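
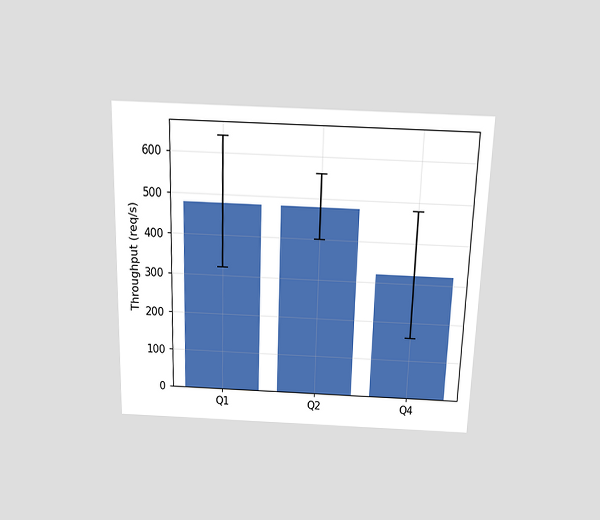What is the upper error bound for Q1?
The chart is viewed slightly from above. The Q1 bar's upper whisker reaches 640req/s.

640req/s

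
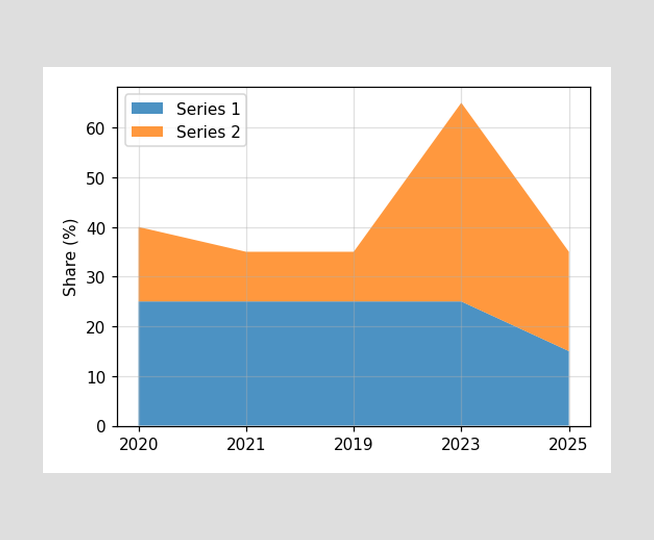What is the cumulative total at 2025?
The stacked total at 2025 reaches 35%.

35%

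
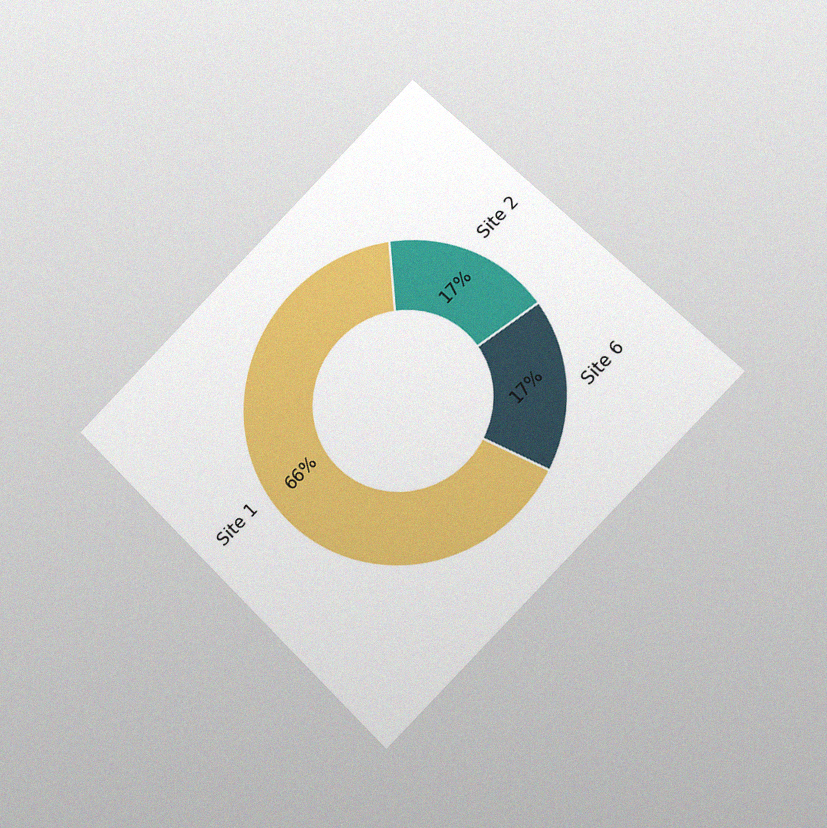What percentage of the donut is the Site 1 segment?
The chart is tilted about 45° counter-clockwise and viewed at a slight angle, with some photo noise. The Site 1 segment takes up 66% of the ring.

66%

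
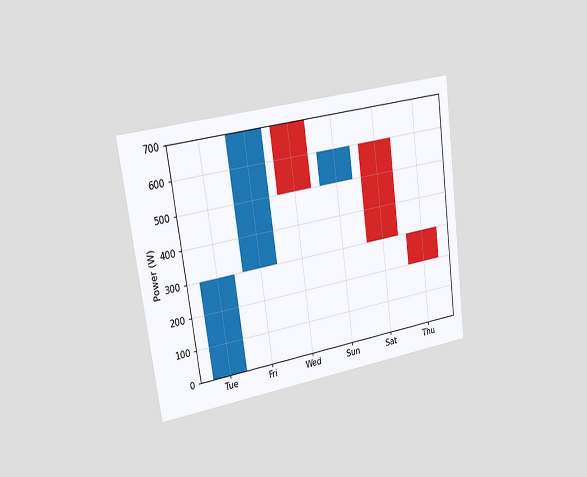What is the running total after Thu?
200W

The chart is tilted about 8° counter-clockwise and viewed slightly from the left. After Thu the running total reaches 200W.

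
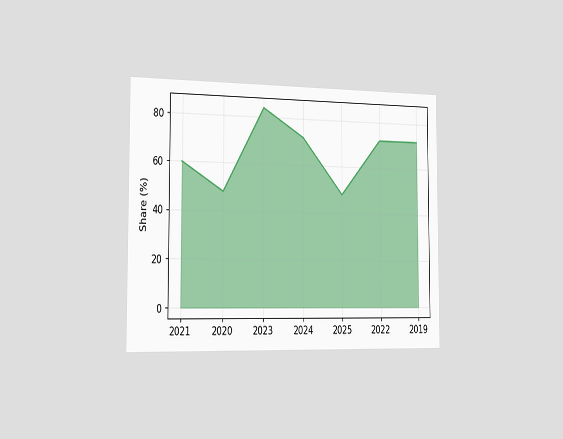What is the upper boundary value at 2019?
The chart is viewed slightly from the left. At 2019 the upper boundary is at 72%.

72%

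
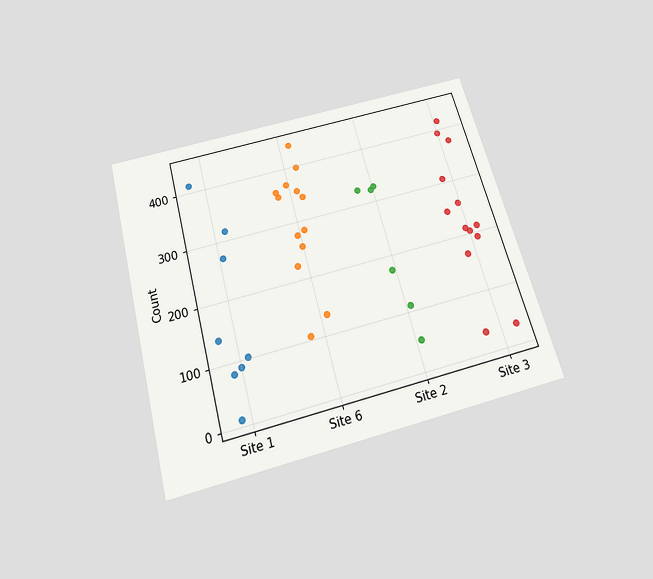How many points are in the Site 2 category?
6

The chart is tilted about 15° counter-clockwise and viewed slightly from below. Counting the markers in the Site 2 column gives 6.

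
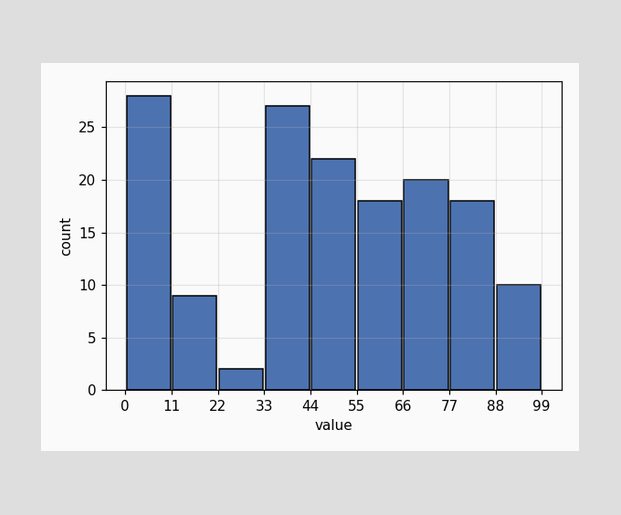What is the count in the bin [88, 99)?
10

The [88, 99) bin has height 10.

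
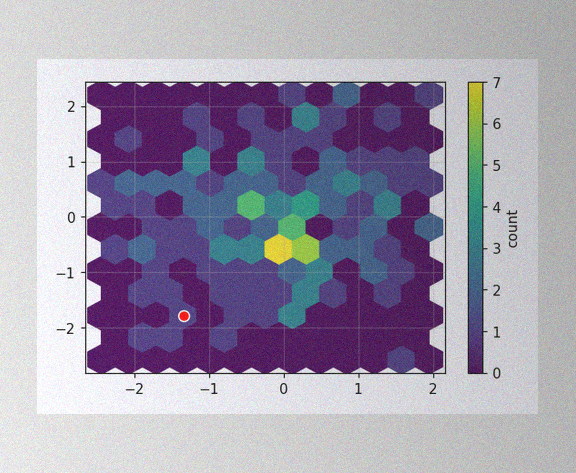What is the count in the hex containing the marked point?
The image has some photo noise and uneven lighting. The marked hex reads 1 on the colorbar.

1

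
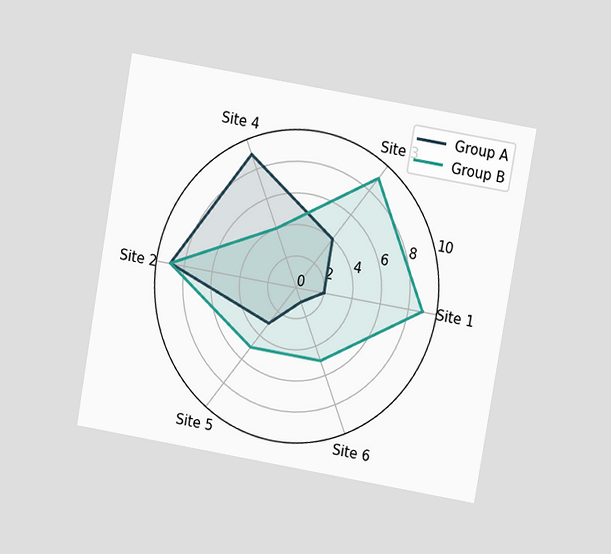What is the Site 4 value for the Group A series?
The chart is tilted about 10° clockwise and viewed at a slight angle. On the Site 4 axis, Group A reaches 9.

9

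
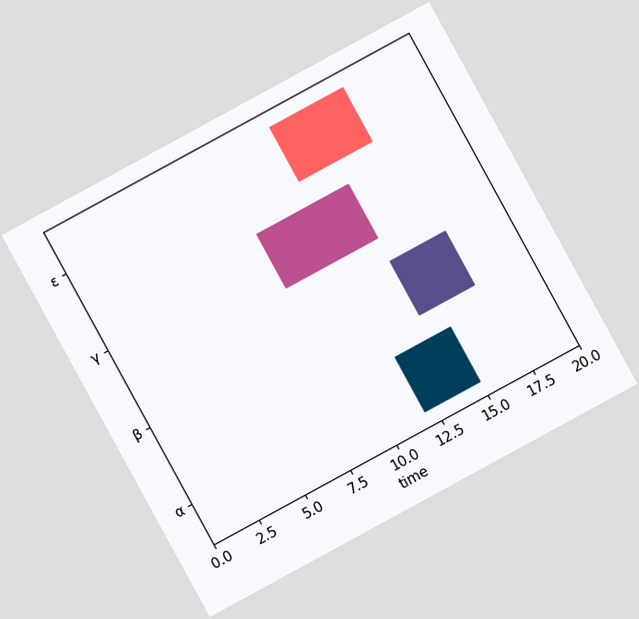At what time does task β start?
The chart is tilted about 29° counter-clockwise. The β bar begins at t=14.

14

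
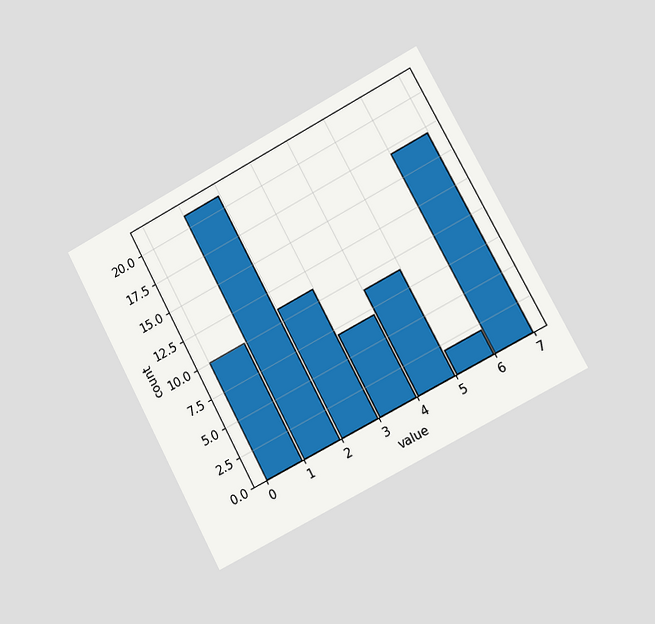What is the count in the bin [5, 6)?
2

The chart is tilted about 28° counter-clockwise and viewed slightly from the right. The [5, 6) bin has height 2.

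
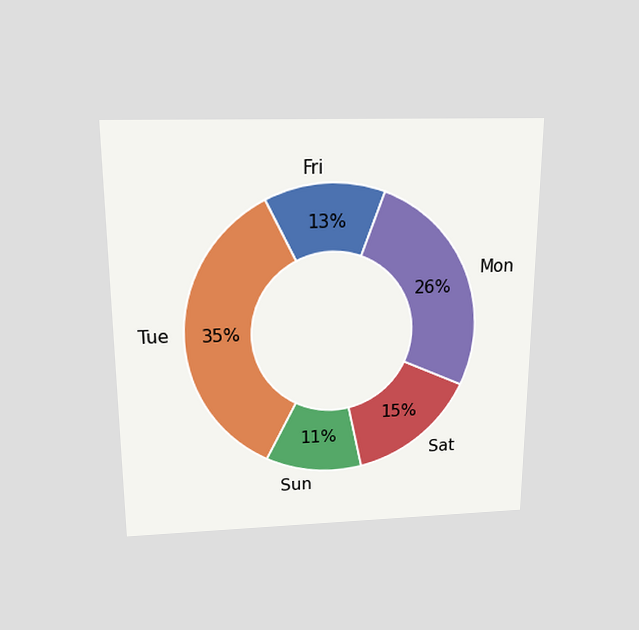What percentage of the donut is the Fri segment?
13%

The chart is viewed slightly from above. The Fri segment takes up 13% of the ring.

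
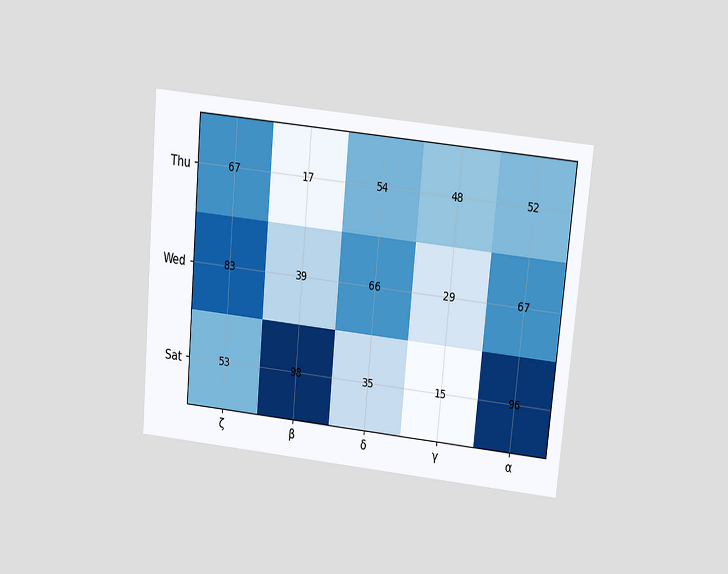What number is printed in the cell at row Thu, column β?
The chart is tilted about 5° clockwise and viewed slightly from above. The (Thu, β) cell reads 17.

17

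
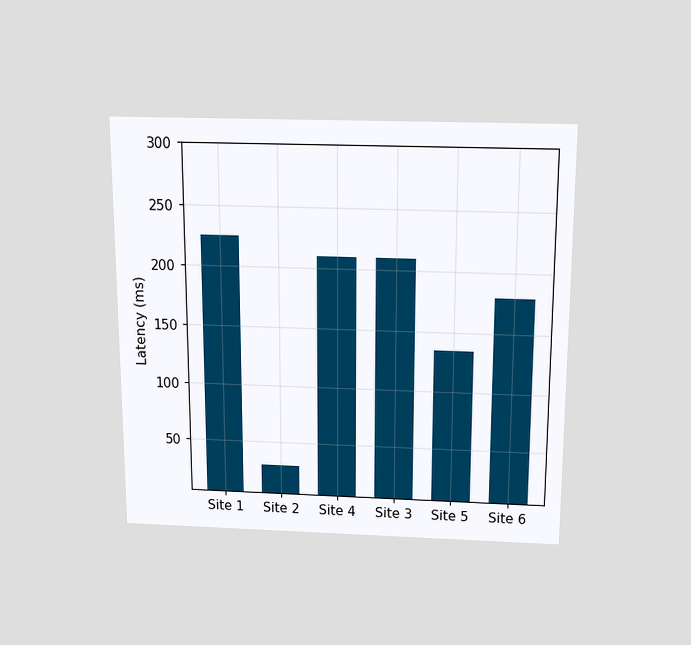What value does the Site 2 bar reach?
The chart is viewed slightly from above. Reading along the chart's y-axis, the Site 2 bar reaches 30ms.

30ms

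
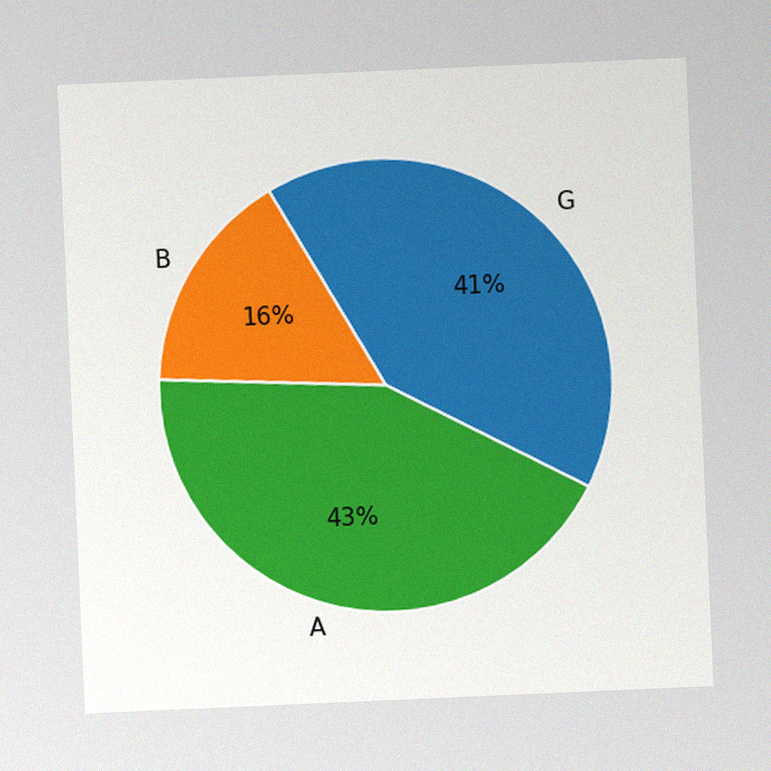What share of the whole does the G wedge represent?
41%

The chart is tilted about 3° counter-clockwise, with some photo noise. The G slice takes up 41% of the pie.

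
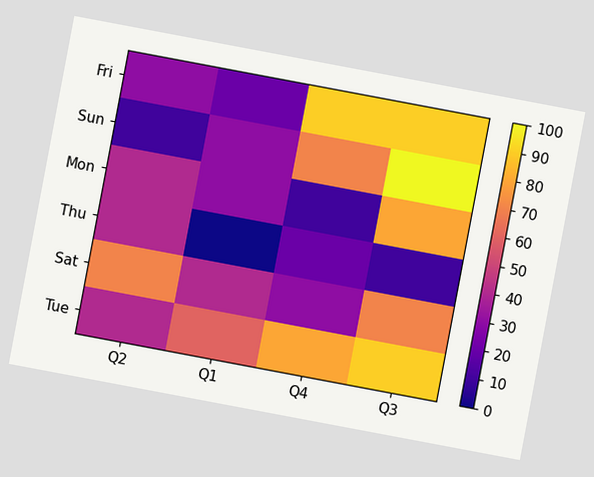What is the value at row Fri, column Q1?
The chart is tilted about 11° clockwise. Matching cell (Fri, Q1) against the colorbar gives 20.

20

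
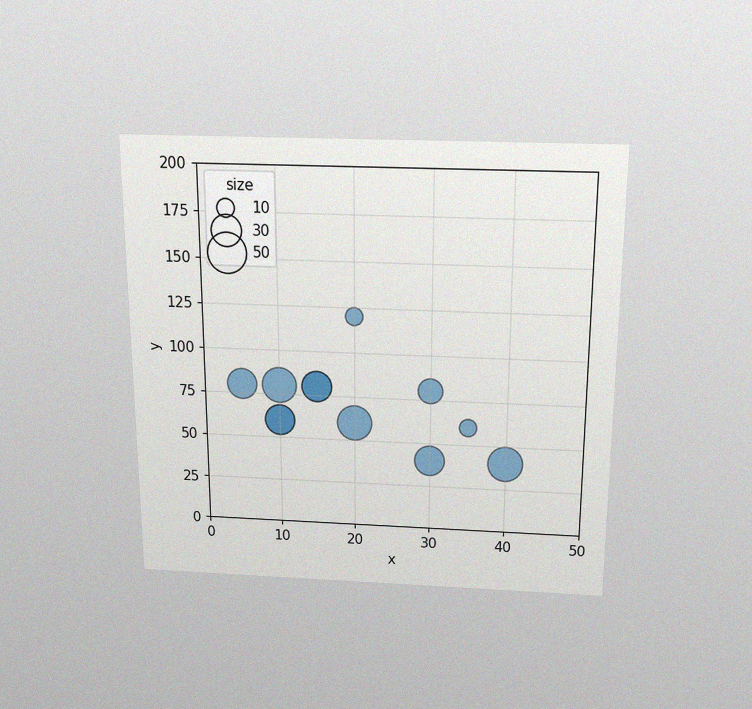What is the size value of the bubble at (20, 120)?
10

The chart is viewed slightly from above, with some photo noise. Matching the bubble at (20, 120) against the size legend gives 10.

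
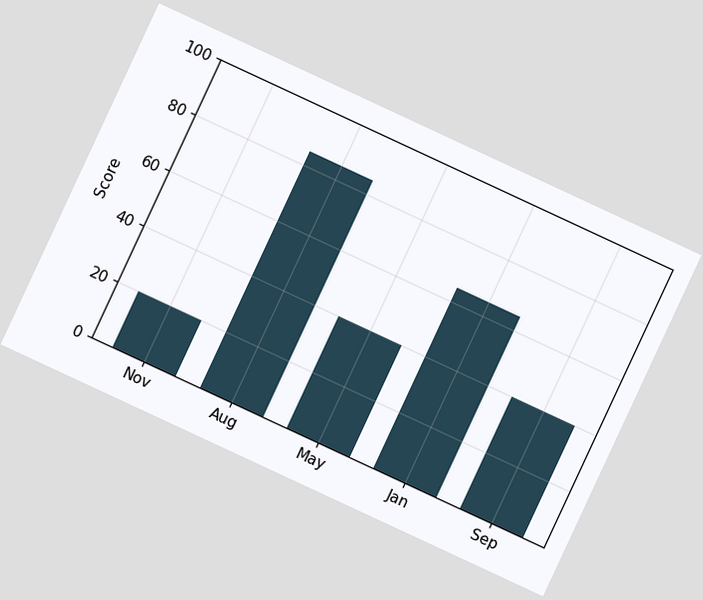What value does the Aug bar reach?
85

The chart is tilted about 25° clockwise. Reading along the chart's y-axis, the Aug bar reaches 85.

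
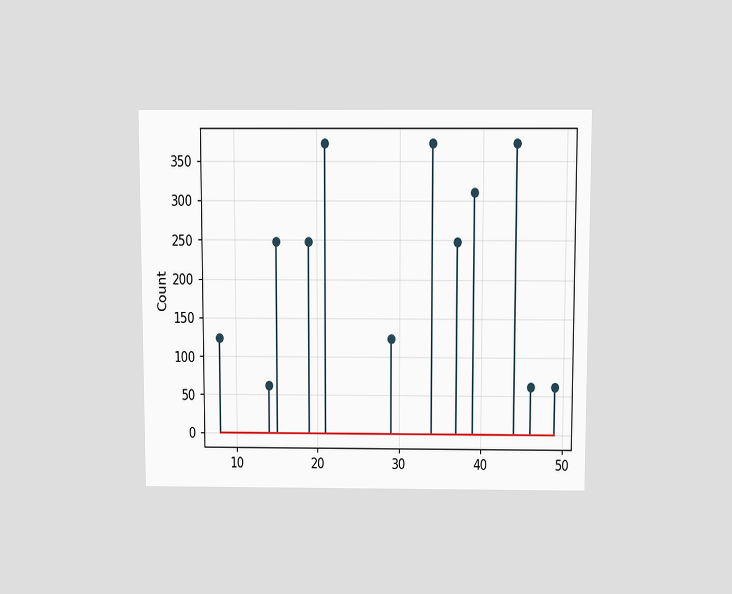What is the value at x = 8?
The chart is viewed slightly from above. The stem at x=8 reaches 124.

124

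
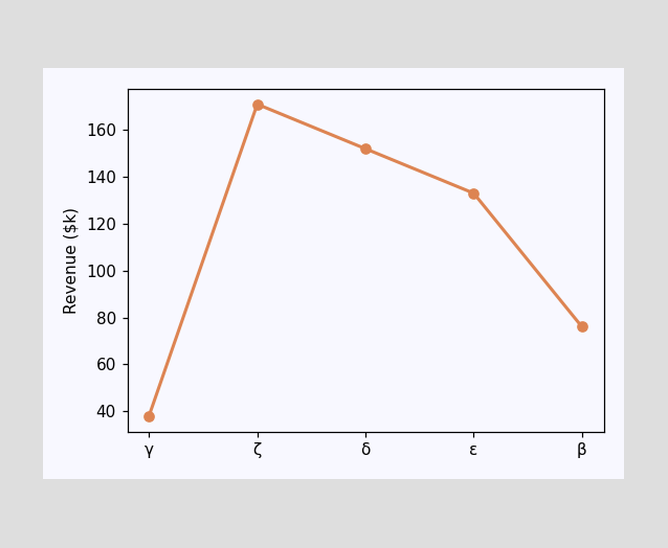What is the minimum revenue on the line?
The lowest point is at γ, and reading across to the y-axis gives $38k.

$38k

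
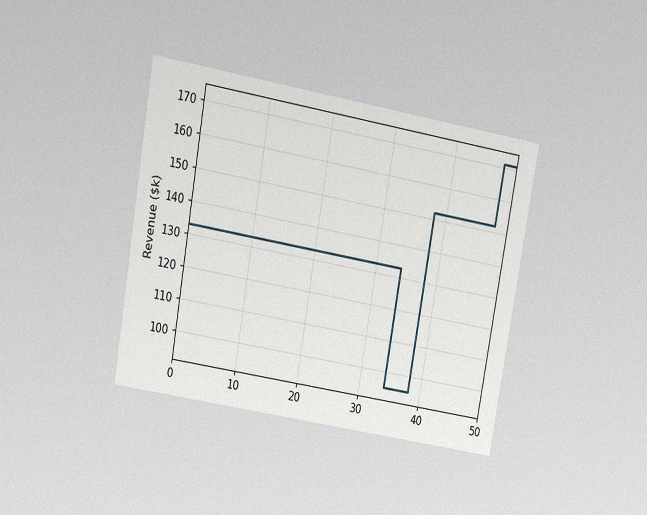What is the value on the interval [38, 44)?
The chart is tilted about 10° clockwise and viewed at a slight angle, with some photo noise. On [38, 44) the step sits at $152k.

$152k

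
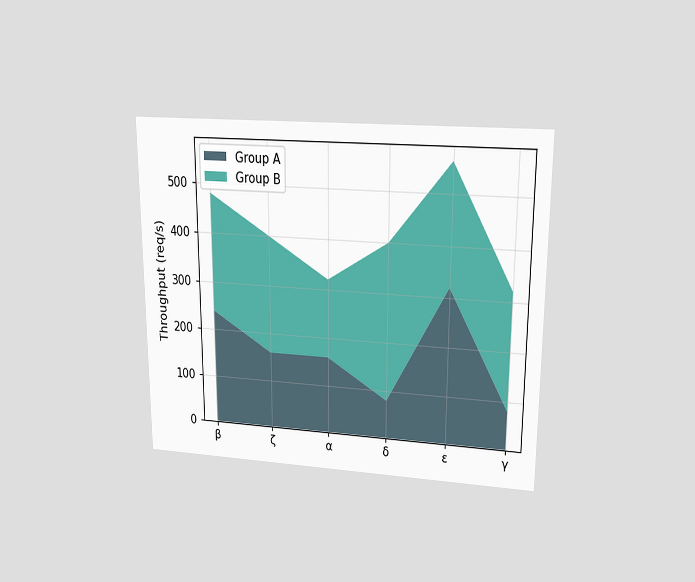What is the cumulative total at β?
480req/s

The chart is viewed at a slight angle. The stacked total at β reaches 480req/s.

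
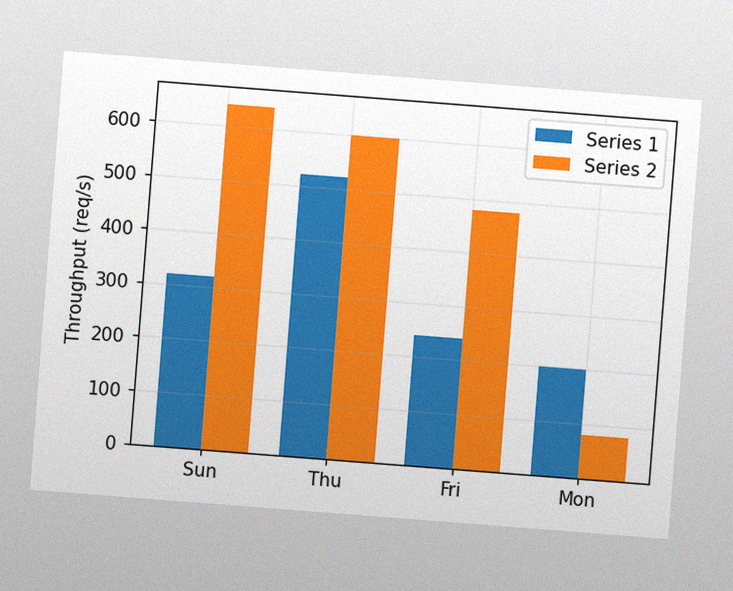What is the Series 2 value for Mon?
80req/s

The chart is tilted about 4° clockwise, with some photo noise. The Series 2 bar at Mon reaches 80req/s on the y-axis.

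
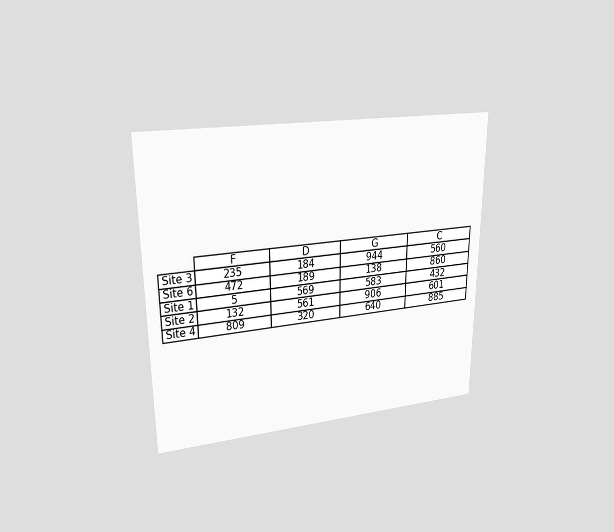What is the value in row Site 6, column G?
138

The chart is viewed at a slight angle. The (Site 6, G) cell reads 138.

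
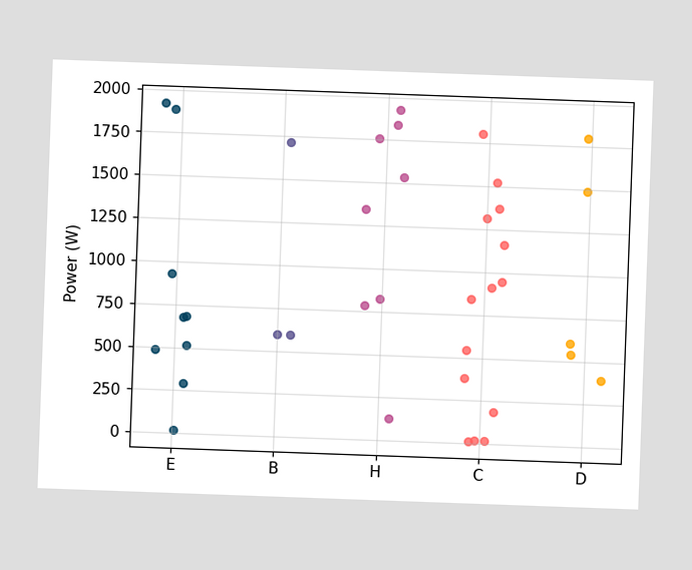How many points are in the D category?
The chart is tilted about 2° clockwise. Counting the markers in the D column gives 5.

5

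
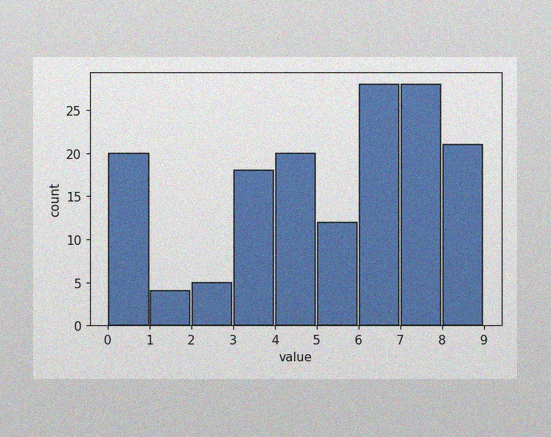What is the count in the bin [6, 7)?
The image has some photo noise and uneven lighting. The [6, 7) bin has height 28.

28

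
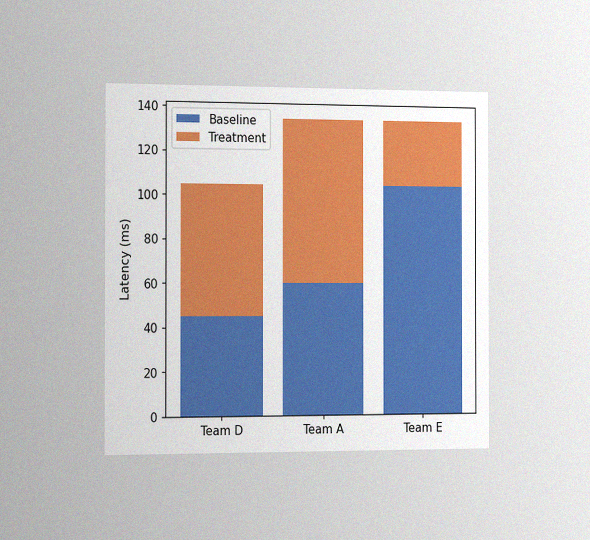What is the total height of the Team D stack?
The chart is viewed slightly from the left, with some photo noise. The Team D stack's top reaches 105ms on the y-axis.

105ms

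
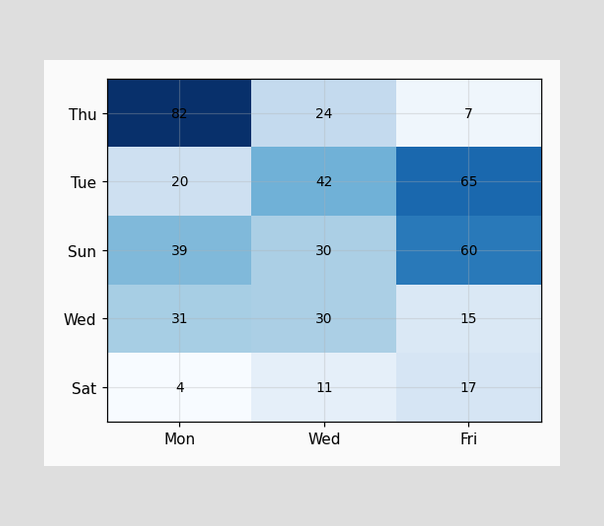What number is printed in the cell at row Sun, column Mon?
39

The (Sun, Mon) cell reads 39.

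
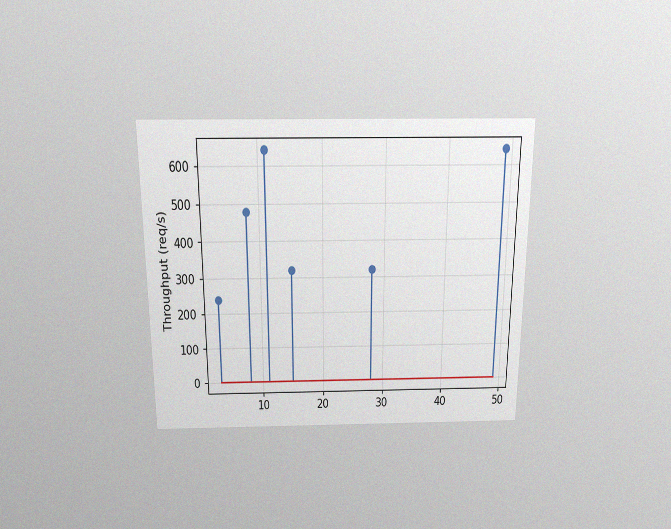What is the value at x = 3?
240req/s

The chart is viewed slightly from above, with some photo noise. The stem at x=3 reaches 240req/s.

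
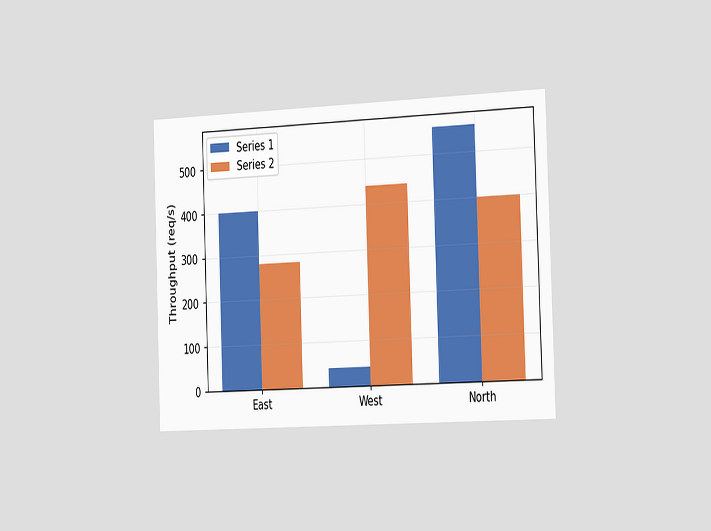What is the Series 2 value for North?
The chart is tilted about 2° counter-clockwise and viewed slightly from the right. The Series 2 bar at North reaches 400req/s on the y-axis.

400req/s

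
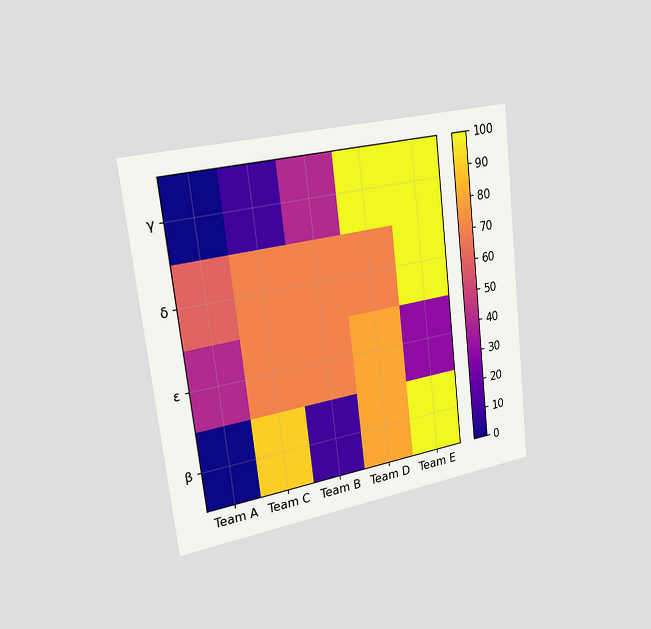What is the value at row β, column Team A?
The chart is tilted about 7° counter-clockwise and viewed slightly from the left. Matching cell (β, Team A) against the colorbar gives 0.

0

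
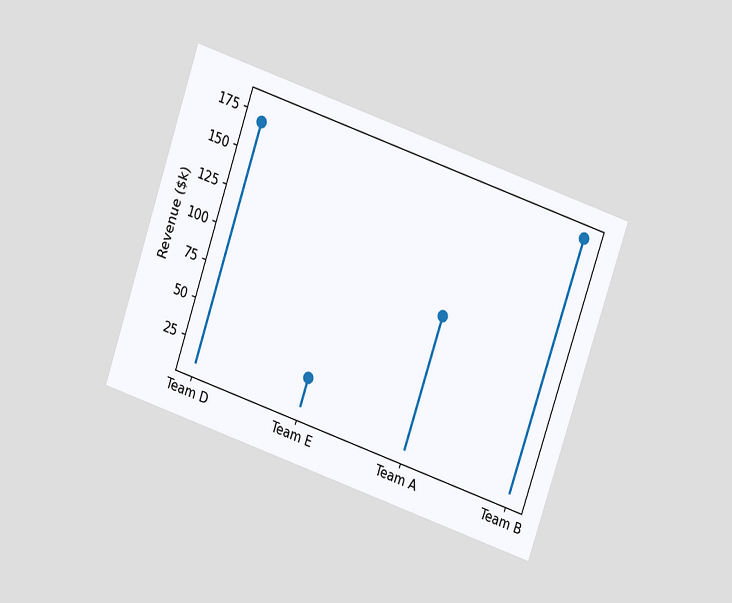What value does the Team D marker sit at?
The chart is tilted about 19° clockwise and viewed at a slight angle. The Team D marker sits at $170k.

$170k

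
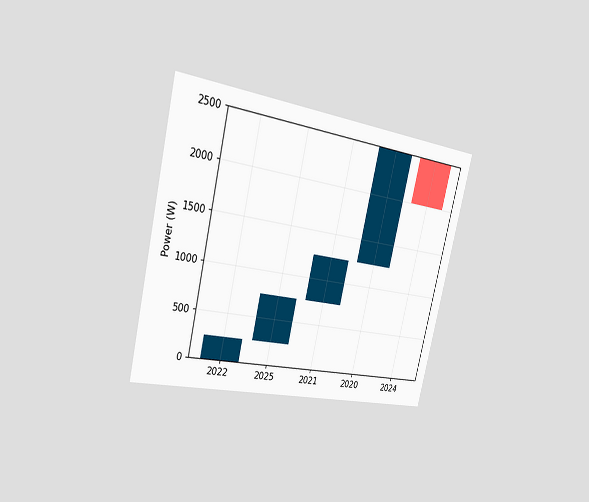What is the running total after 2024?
2000W

The chart is tilted about 13° clockwise and viewed slightly from the left. After 2024 the running total reaches 2000W.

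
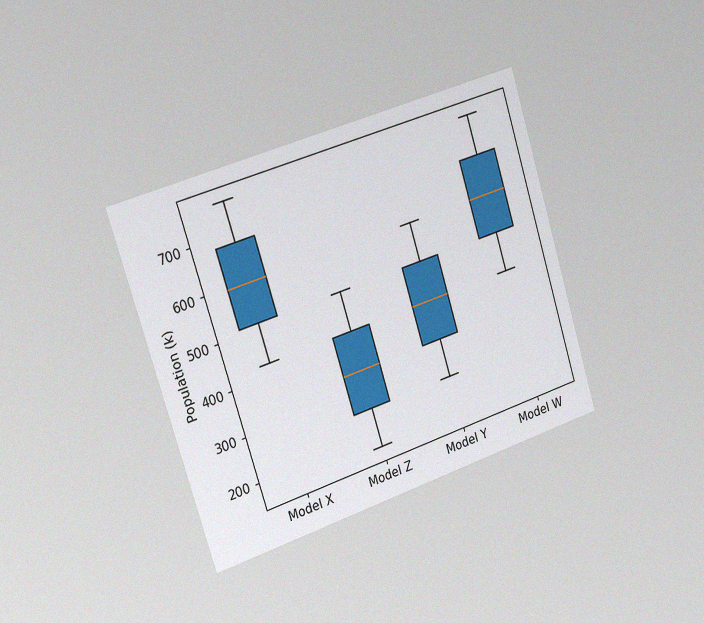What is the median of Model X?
595k

The chart is tilted about 17° counter-clockwise and viewed slightly from the left, with some photo noise. The median line in the Model X box sits at 595k.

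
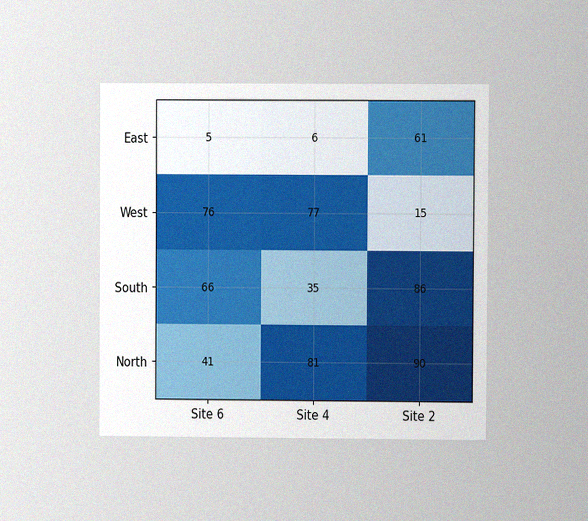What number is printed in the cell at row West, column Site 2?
15

The chart is viewed at a slight angle, with some photo noise. The (West, Site 2) cell reads 15.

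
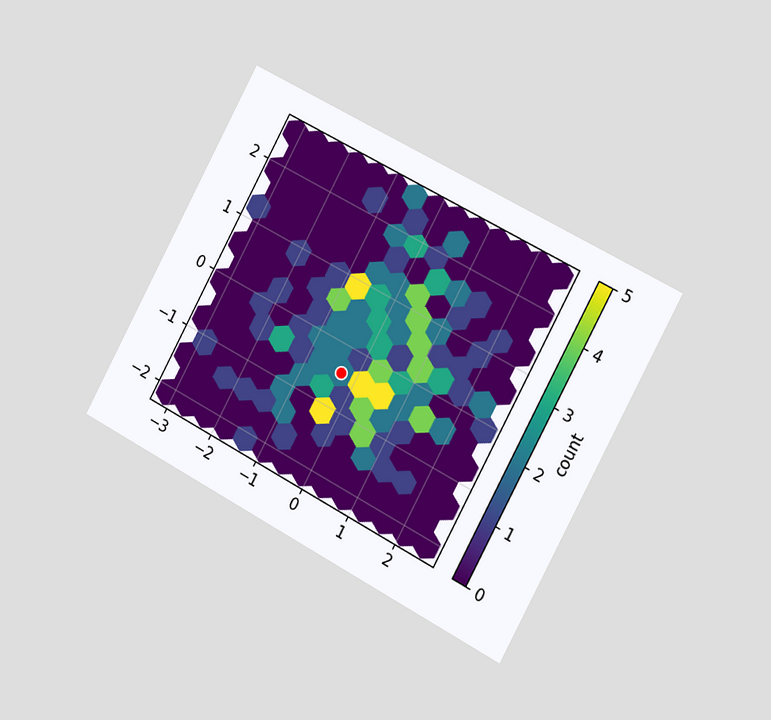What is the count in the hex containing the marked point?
The chart is tilted about 28° clockwise and viewed slightly from the right. The marked hex reads 2 on the colorbar.

2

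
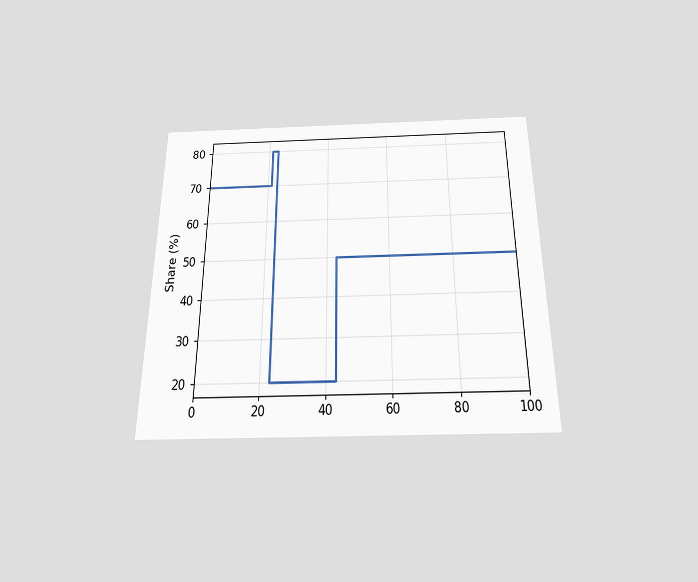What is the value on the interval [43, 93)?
50%

The chart is viewed slightly from below. On [43, 93) the step sits at 50%.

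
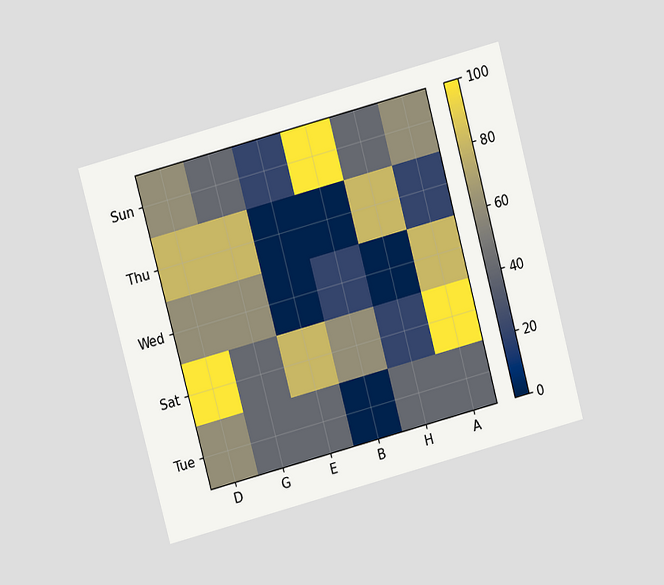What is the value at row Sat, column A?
100

The chart is tilted about 15° counter-clockwise and viewed at a slight angle. Matching cell (Sat, A) against the colorbar gives 100.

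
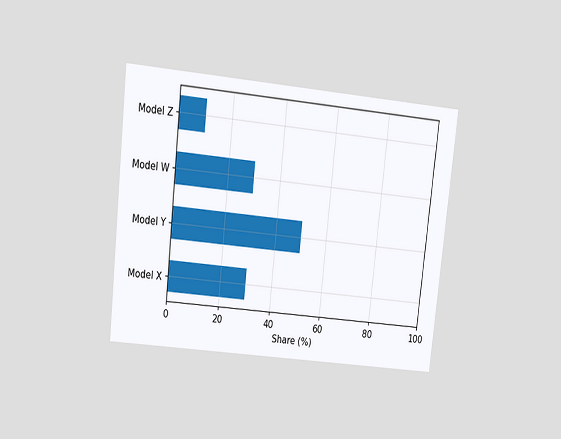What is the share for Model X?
The chart is tilted about 6° clockwise and viewed at a slight angle. Reading along the chart's x-axis, the Model X bar reaches 30%.

30%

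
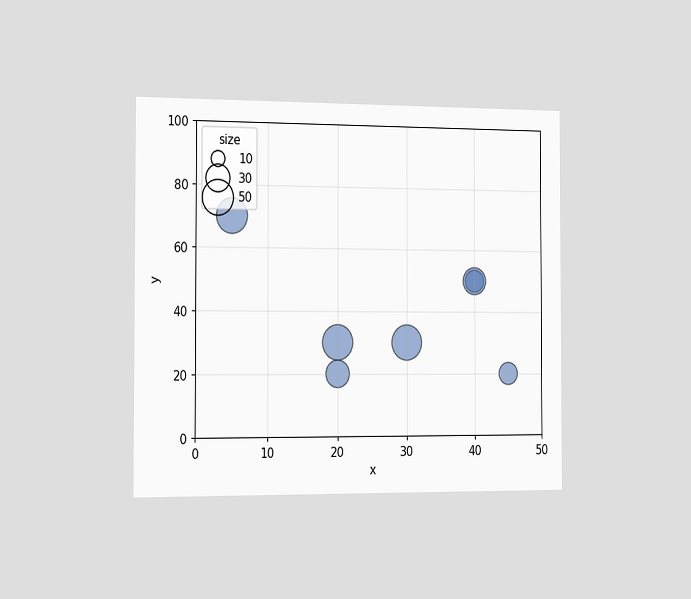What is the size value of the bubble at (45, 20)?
20

The chart is viewed slightly from the left. Matching the bubble at (45, 20) against the size legend gives 20.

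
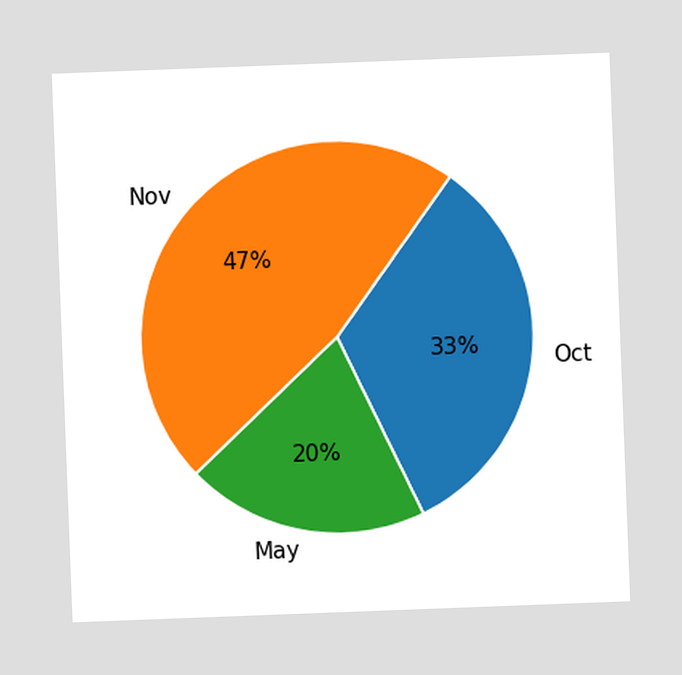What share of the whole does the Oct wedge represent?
The chart is tilted about 2° counter-clockwise. The Oct slice takes up 33% of the pie.

33%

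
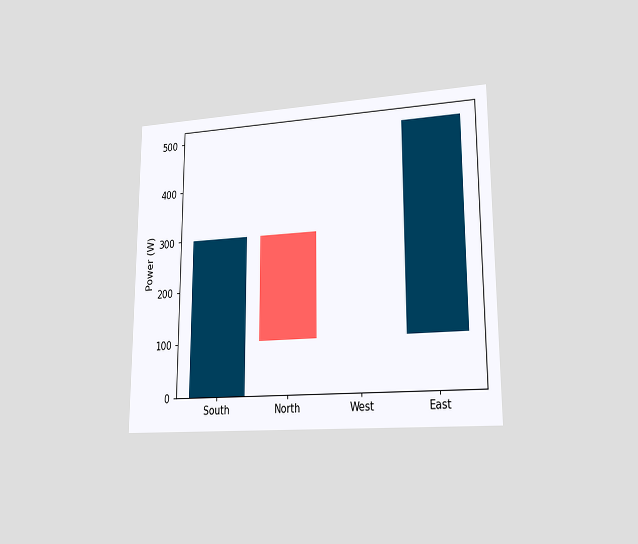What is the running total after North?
The chart is viewed at a slight angle. After North the running total reaches 100W.

100W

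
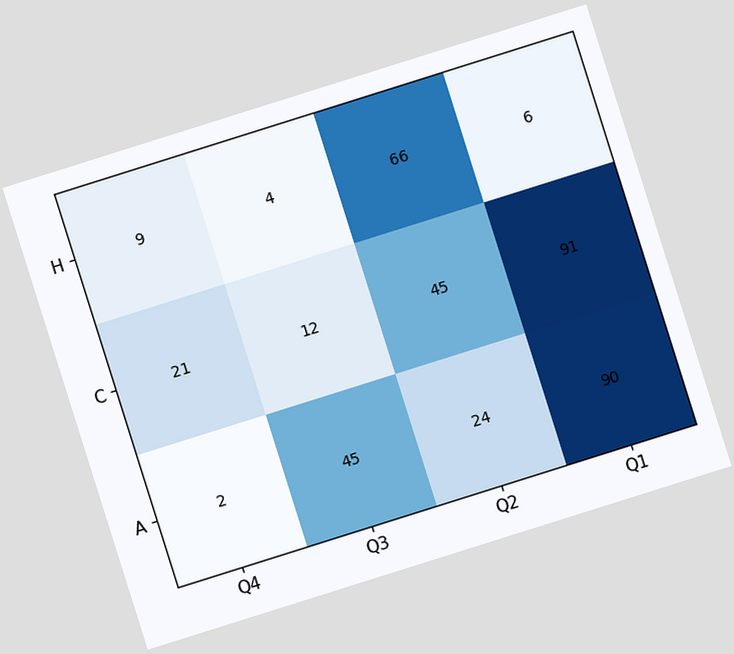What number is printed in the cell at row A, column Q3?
45

The chart is tilted about 17° counter-clockwise. The (A, Q3) cell reads 45.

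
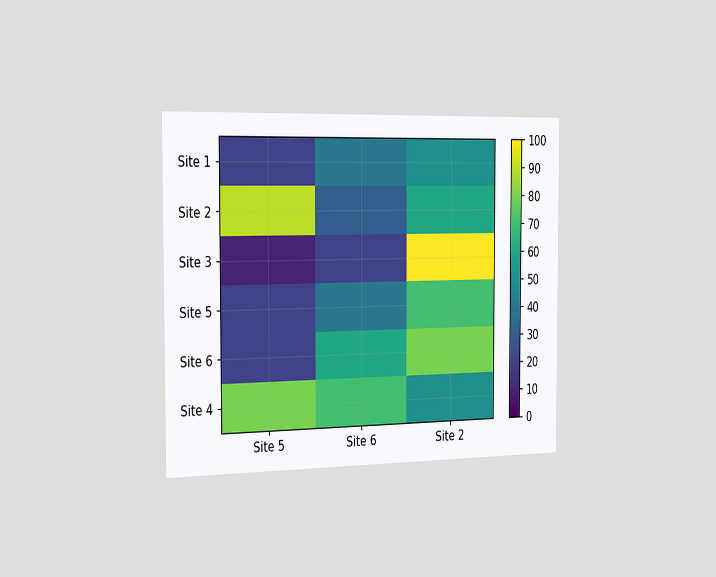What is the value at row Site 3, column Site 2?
100

The chart is viewed slightly from the left. Matching cell (Site 3, Site 2) against the colorbar gives 100.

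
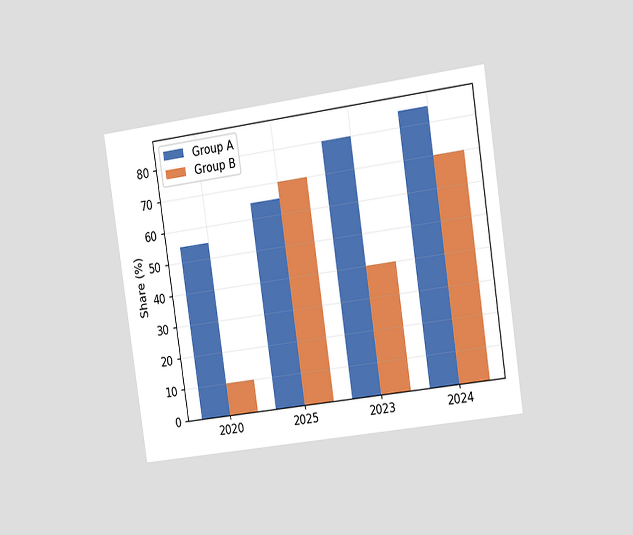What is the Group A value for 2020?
The chart is tilted about 8° counter-clockwise and viewed slightly from the right. The Group A bar at 2020 reaches 55% on the y-axis.

55%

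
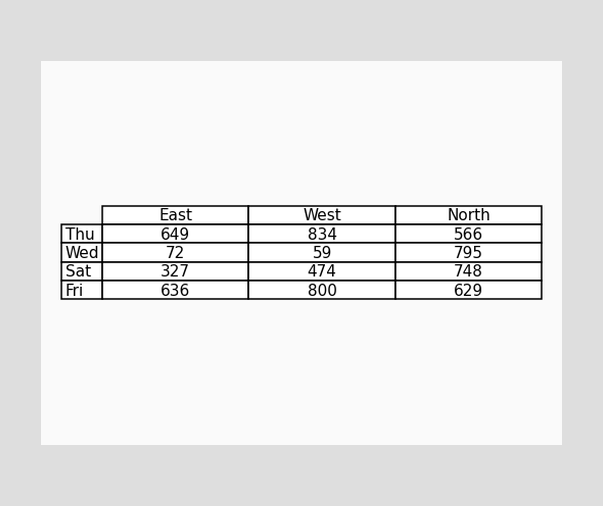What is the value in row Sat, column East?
327

The (Sat, East) cell reads 327.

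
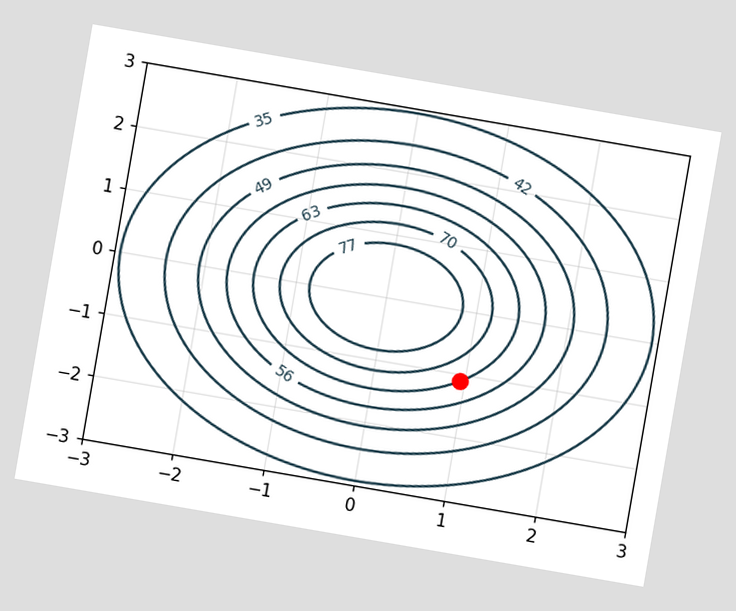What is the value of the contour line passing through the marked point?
The chart is tilted about 10° clockwise. The marked point sits on the contour labelled 63.

63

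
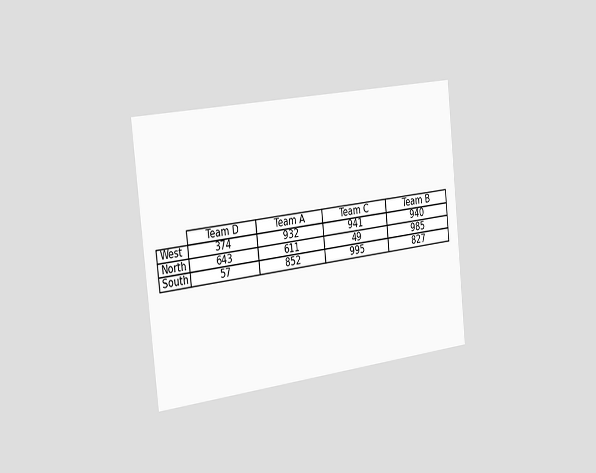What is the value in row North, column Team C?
The chart is tilted about 6° counter-clockwise and viewed slightly from the left. The (North, Team C) cell reads 49.

49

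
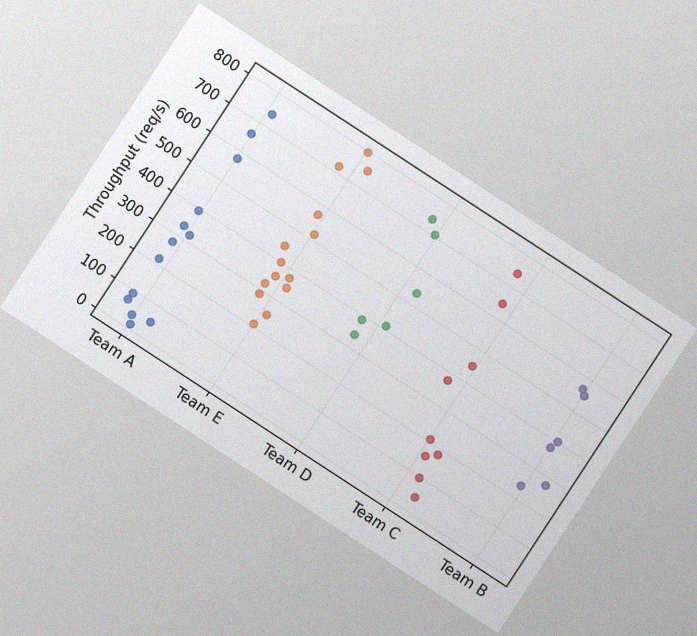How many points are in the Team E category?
The chart is tilted about 33° clockwise, with some photo noise. Counting the markers in the Team E column gives 14.

14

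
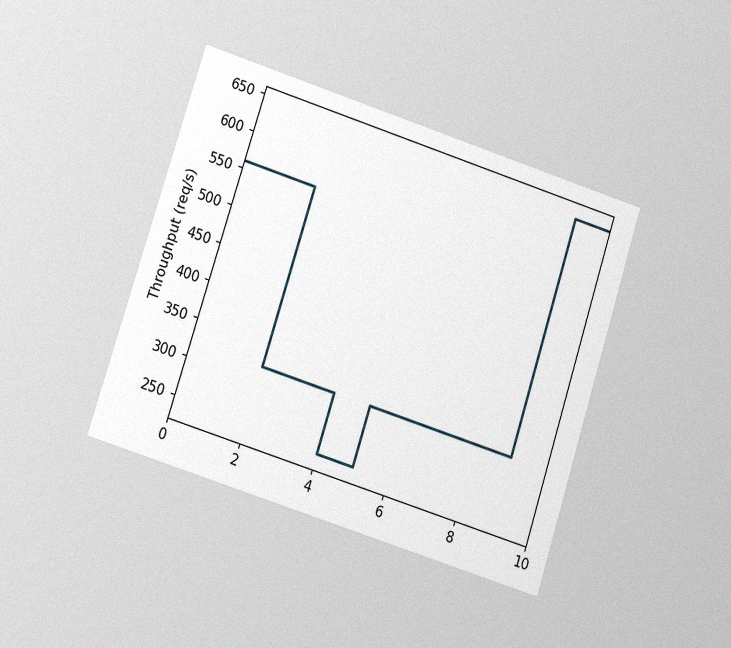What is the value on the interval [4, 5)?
The chart is tilted about 18° clockwise and viewed at a slight angle, with some photo noise. On [4, 5) the step sits at 240req/s.

240req/s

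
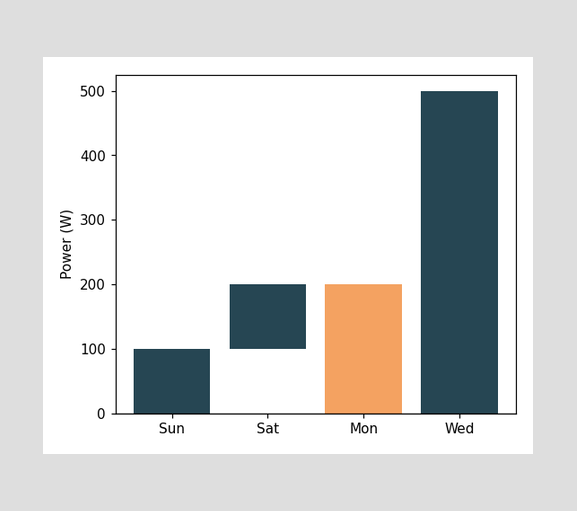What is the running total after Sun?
100W

After Sun the running total reaches 100W.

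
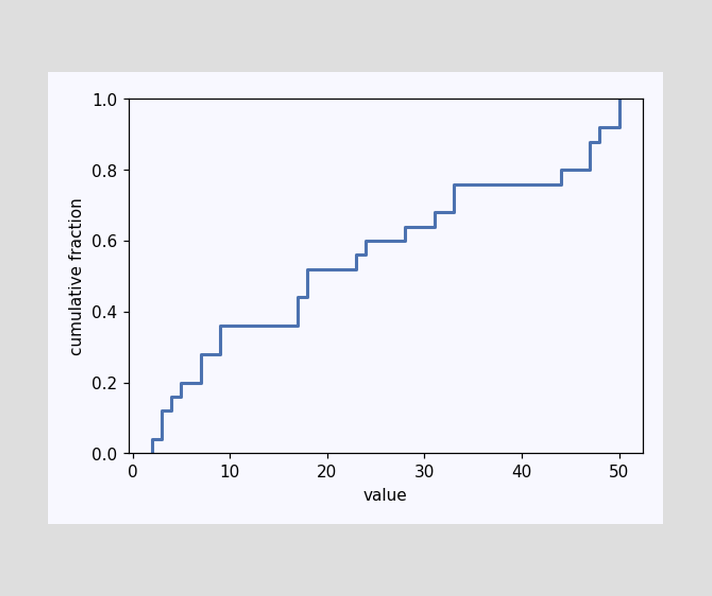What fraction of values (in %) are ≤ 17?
At x=17 the ECDF step is at 44%.

44%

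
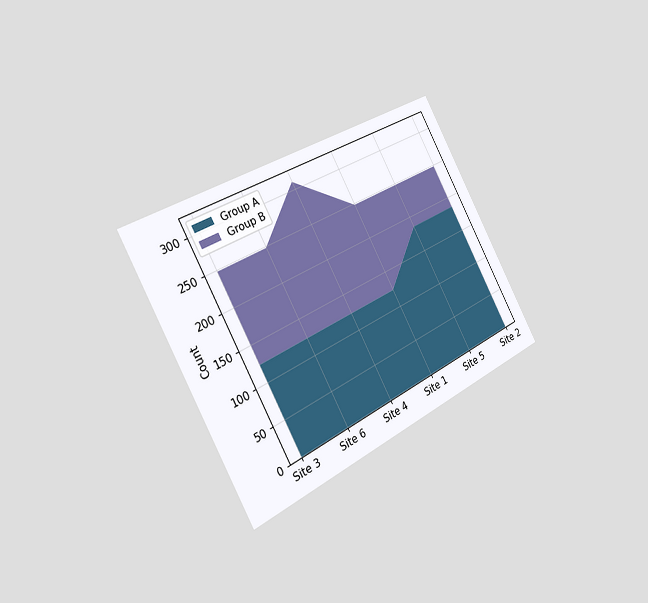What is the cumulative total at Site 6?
The chart is tilted about 28° counter-clockwise and viewed slightly from the left. The stacked total at Site 6 reaches 248.

248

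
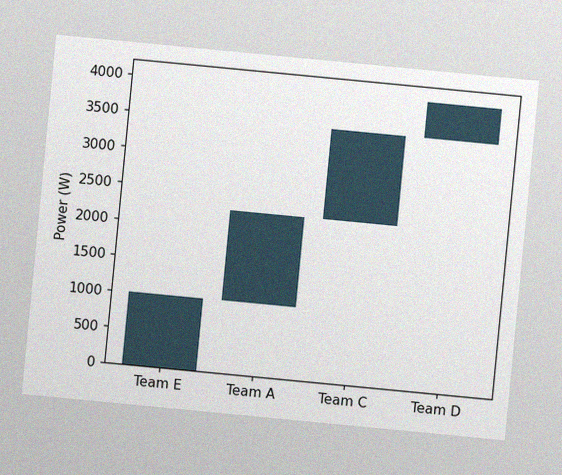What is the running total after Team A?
The chart is tilted about 5° clockwise, with some photo noise. After Team A the running total reaches 2250W.

2250W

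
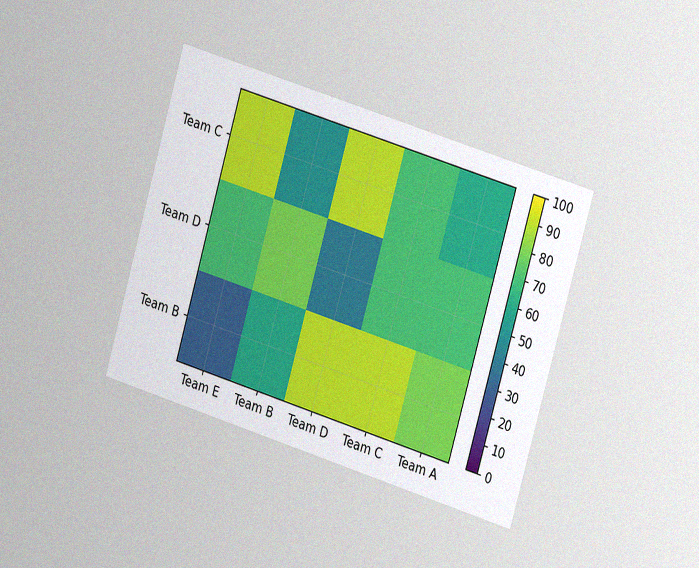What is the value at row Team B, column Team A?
The chart is tilted about 17° clockwise and viewed slightly from the right, with some photo noise. Matching cell (Team B, Team A) against the colorbar gives 80.

80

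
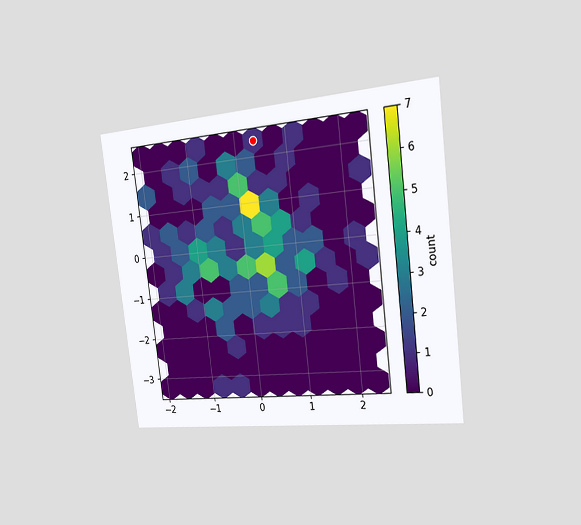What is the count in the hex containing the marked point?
The chart is tilted about 7° counter-clockwise and viewed slightly from the right. The marked hex reads 1 on the colorbar.

1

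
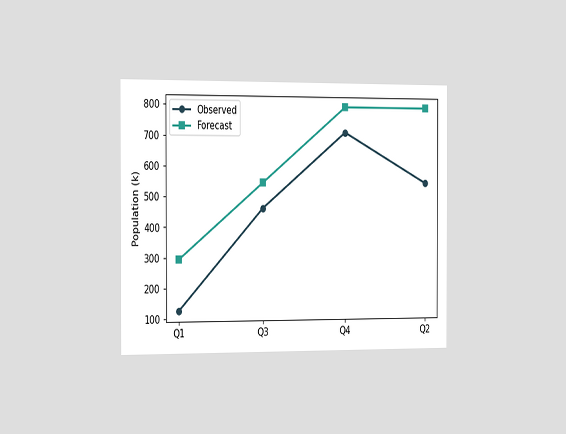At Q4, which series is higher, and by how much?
Forecast, by 84k

The chart is viewed slightly from the left. At Q4, Forecast sits above the other line by 84k.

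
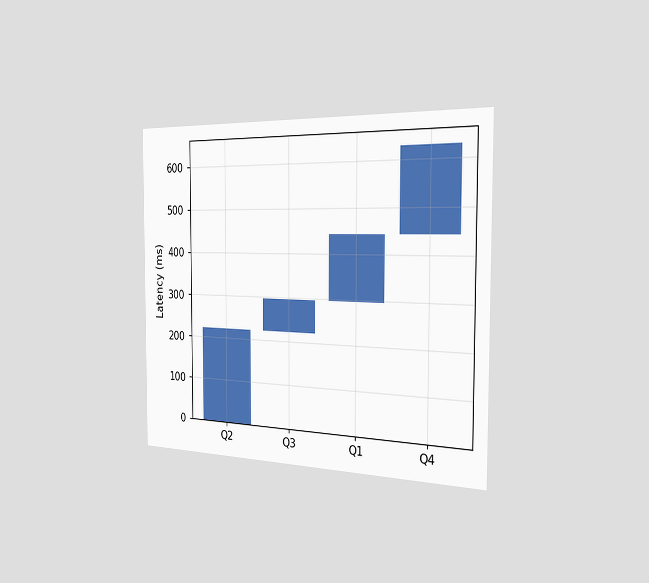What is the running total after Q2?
The chart is viewed slightly from the right. After Q2 the running total reaches 222ms.

222ms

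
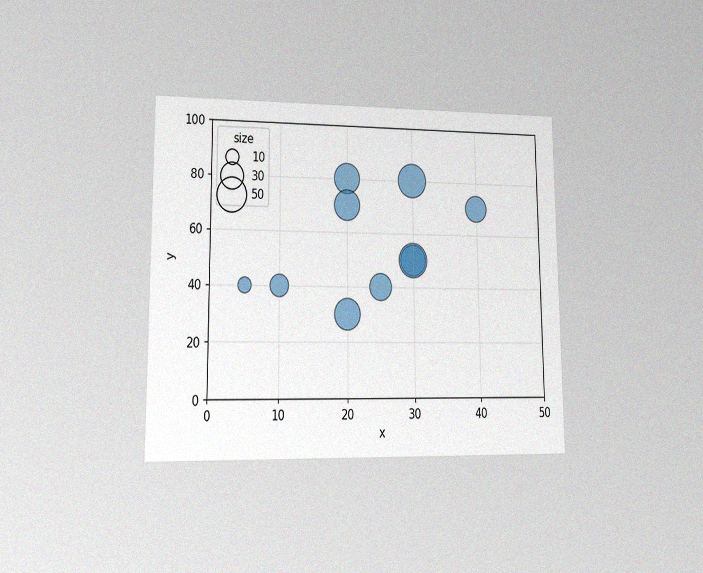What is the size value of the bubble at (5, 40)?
The chart is viewed at a slight angle, with some photo noise. Matching the bubble at (5, 40) against the size legend gives 10.

10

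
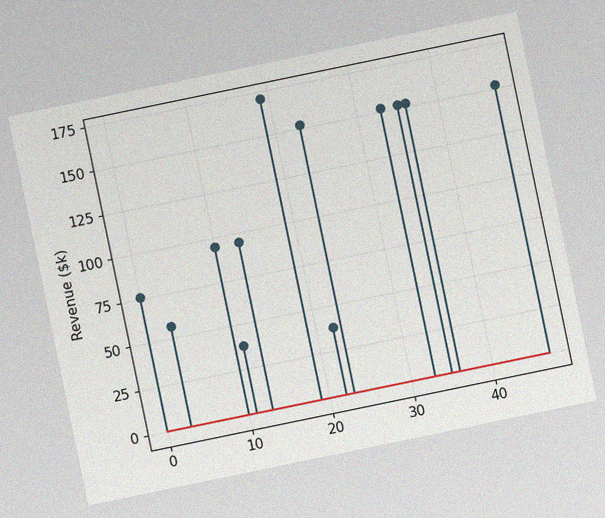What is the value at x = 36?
The chart is tilted about 12° counter-clockwise, with some photo noise. The stem at x=36 reaches $152k.

$152k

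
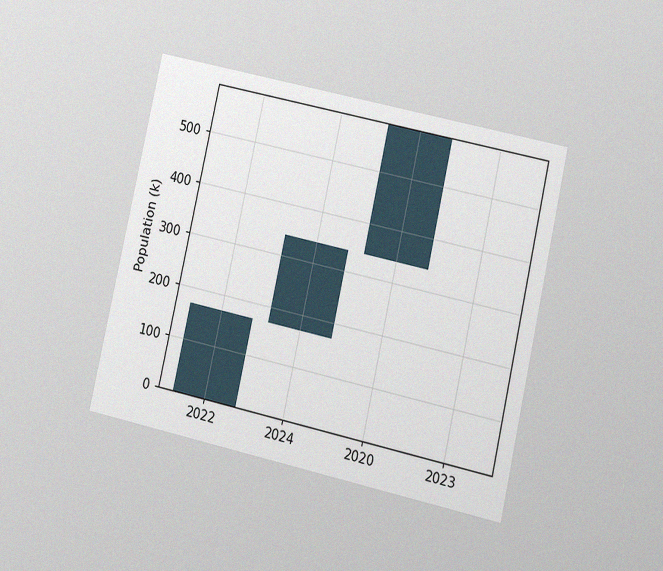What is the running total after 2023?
The chart is tilted about 13° clockwise and viewed at a slight angle, with some photo noise. After 2023 the running total reaches 595k.

595k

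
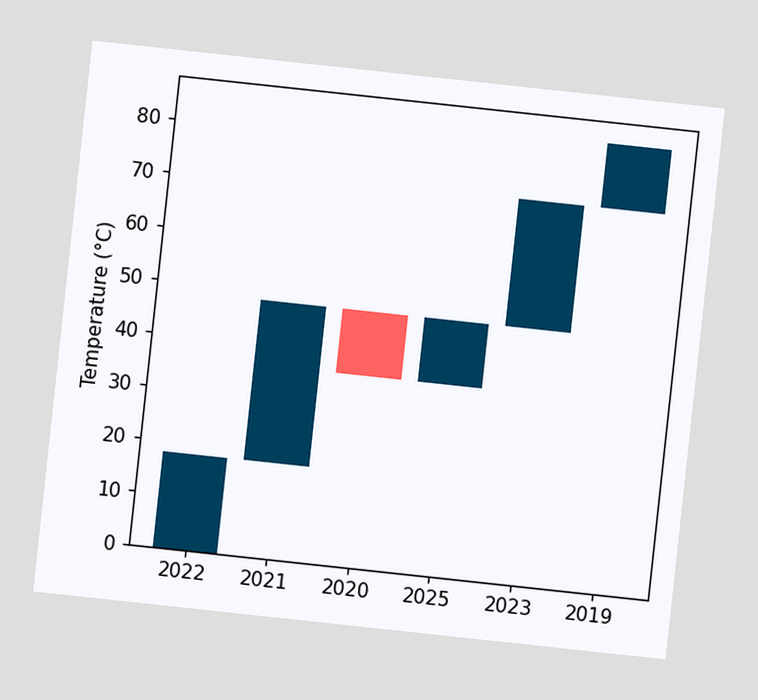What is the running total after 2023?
The chart is tilted about 6° clockwise. After 2023 the running total reaches 72°C.

72°C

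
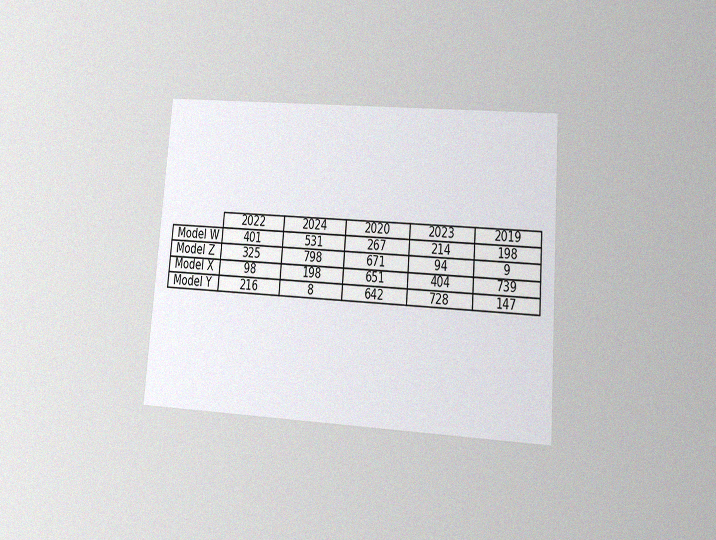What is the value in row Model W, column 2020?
The chart is tilted about 4° clockwise and viewed at a slight angle, with some photo noise. The (Model W, 2020) cell reads 267.

267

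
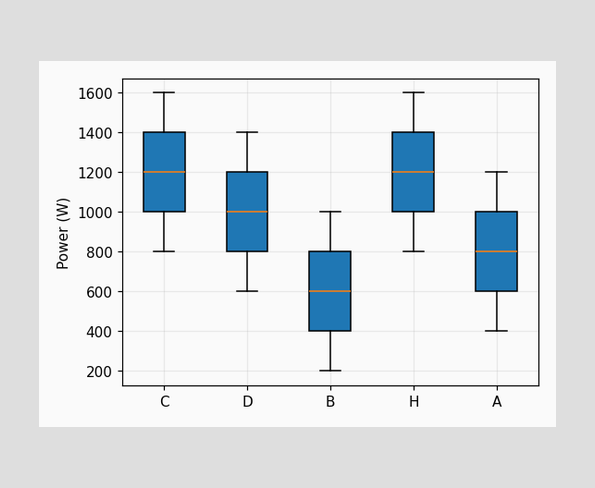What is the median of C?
1200W

The median line in the C box sits at 1200W.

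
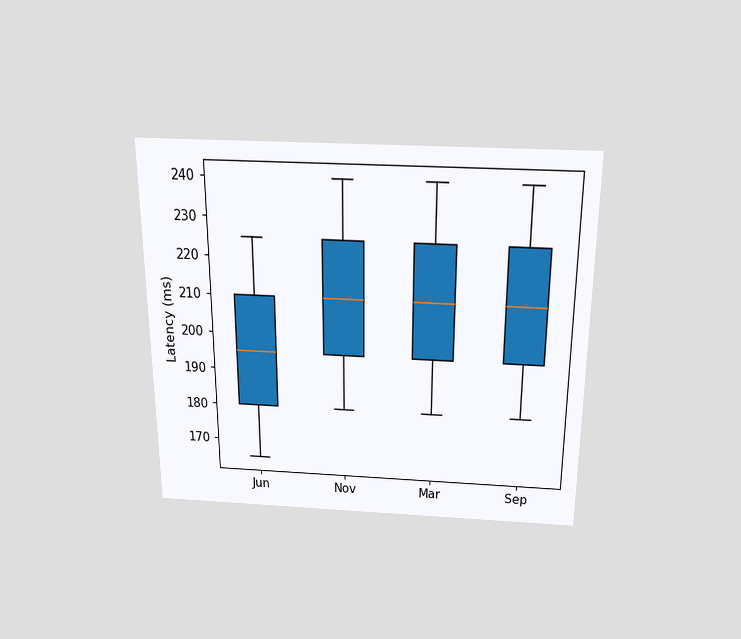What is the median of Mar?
The chart is viewed slightly from above. The median line in the Mar box sits at 210ms.

210ms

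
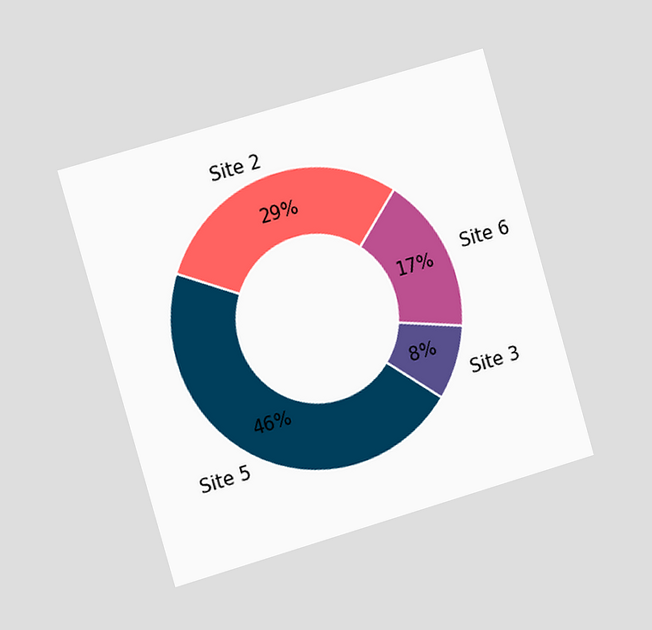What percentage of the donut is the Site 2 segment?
The chart is tilted about 16° counter-clockwise and viewed slightly from the left. The Site 2 segment takes up 29% of the ring.

29%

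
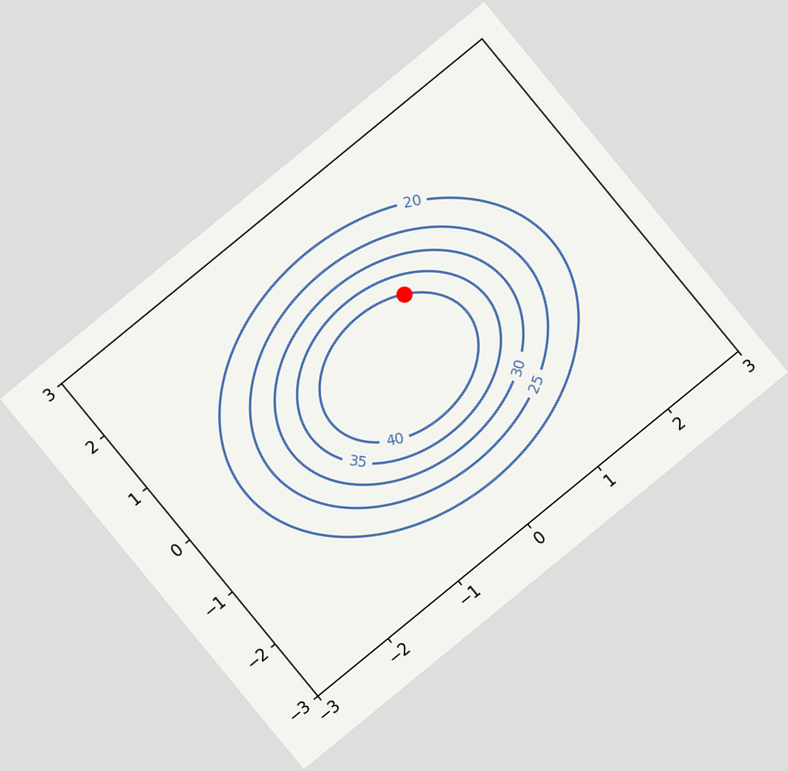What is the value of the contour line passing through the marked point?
40

The chart is tilted about 39° counter-clockwise. The marked point sits on the contour labelled 40.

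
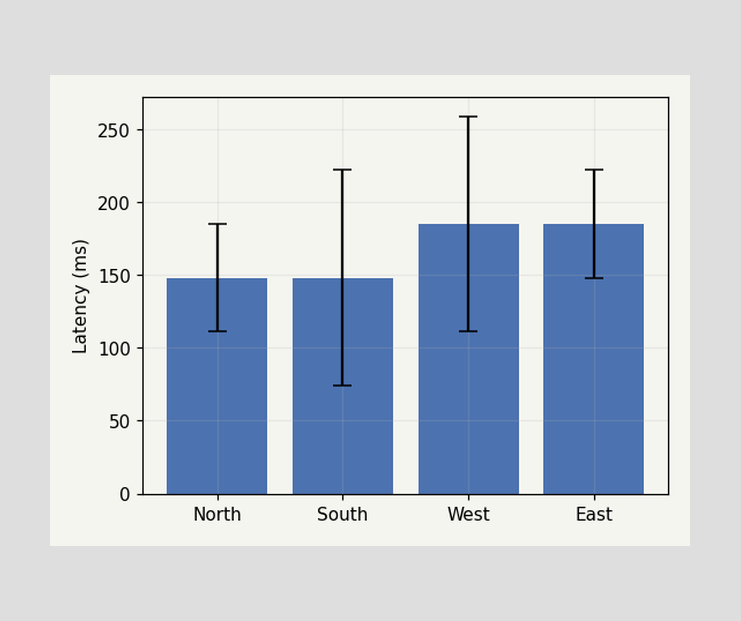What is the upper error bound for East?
222ms

The East bar's upper whisker reaches 222ms.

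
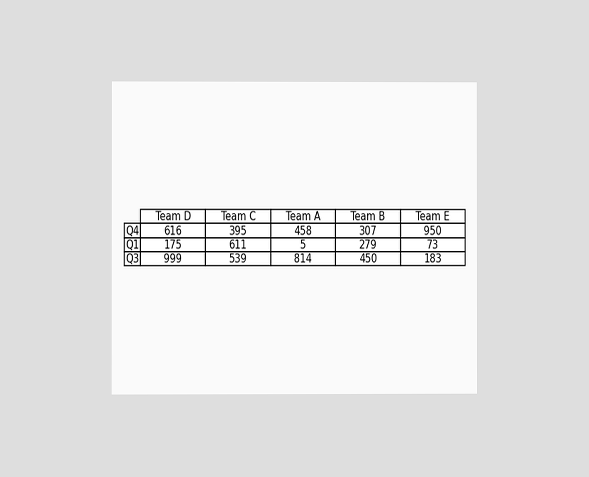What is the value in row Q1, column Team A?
5

The chart is viewed at a slight angle. The (Q1, Team A) cell reads 5.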